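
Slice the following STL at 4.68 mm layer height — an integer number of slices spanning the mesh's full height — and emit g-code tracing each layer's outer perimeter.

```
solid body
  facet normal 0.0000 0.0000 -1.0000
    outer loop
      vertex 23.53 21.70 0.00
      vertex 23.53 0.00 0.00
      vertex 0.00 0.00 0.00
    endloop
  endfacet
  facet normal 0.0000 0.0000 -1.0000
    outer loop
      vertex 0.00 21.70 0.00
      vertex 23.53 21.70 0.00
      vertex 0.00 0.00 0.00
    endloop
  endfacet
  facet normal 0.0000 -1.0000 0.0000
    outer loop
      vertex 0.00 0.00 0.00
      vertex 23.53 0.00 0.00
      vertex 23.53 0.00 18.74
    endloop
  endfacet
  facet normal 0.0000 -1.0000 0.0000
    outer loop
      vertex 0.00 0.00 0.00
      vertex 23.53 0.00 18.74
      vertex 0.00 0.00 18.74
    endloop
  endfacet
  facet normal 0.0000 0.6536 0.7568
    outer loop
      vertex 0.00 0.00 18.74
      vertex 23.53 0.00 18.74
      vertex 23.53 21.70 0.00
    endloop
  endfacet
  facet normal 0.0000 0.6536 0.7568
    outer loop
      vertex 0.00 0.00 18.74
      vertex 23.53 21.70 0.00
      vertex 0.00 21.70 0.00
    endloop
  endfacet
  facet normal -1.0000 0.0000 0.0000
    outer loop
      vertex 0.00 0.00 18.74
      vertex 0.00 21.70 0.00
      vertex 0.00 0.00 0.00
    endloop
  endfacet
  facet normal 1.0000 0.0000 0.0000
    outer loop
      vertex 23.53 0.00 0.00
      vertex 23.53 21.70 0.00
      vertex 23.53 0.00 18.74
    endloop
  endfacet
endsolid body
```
; perimeter-only toolpath
G21 ; units = mm
G90 ; absolute positioning
G28 ; home
; layer 1
G0 Z4.68
G0 X0.00 Y0.00
G1 X23.53 Y0.00
G1 X23.53 Y16.27
G1 X0.00 Y16.27
G1 X0.00 Y0.00
; layer 2
G0 Z9.37
G0 X0.00 Y0.00
G1 X23.53 Y0.00
G1 X23.53 Y10.85
G1 X0.00 Y10.85
G1 X0.00 Y0.00
; layer 3
G0 Z14.05
G0 X0.00 Y0.00
G1 X23.53 Y0.00
G1 X23.53 Y5.42
G1 X0.00 Y5.42
G1 X0.00 Y0.00
M2 ; end

The solid is a wedge (ramp): 23.5 × 21.7 mm base, rising to 18.7 mm along the y=0 edge and sloping linearly to z=0 at y=21.7. Slicing at Δz = 4.68 mm — 4 equal slices spanning the solid's height, so layer i sits at z = i·h/4 — gives 3 non-empty perimeters. Each is a 4-segment closed polygon; G0 lifts to the layer z and rapids to the start vertex, then G1 traces the edges. The cross-section shrinks linearly with z (the slice at the apex is degenerate and omitted).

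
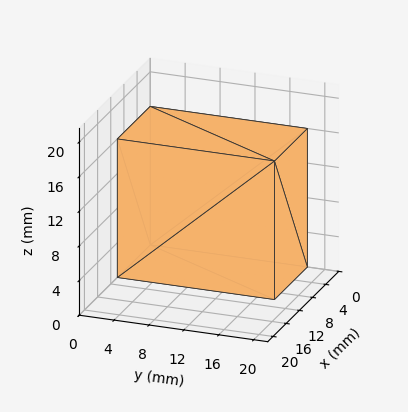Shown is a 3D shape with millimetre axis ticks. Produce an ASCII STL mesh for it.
Reading the render: the shape is a rectangular box, roughly 10 × 18 mm footprint and 16 mm tall (dimensions read to the nearest mm from the axis ticks). For the STL, each face is triangulated and given an outward normal.

solid part
  facet normal 0.0000 0.0000 -1.0000
    outer loop
      vertex 10.000 18.000 0.000
      vertex 10.000 0.000 0.000
      vertex 0.000 0.000 0.000
    endloop
  endfacet
  facet normal 0.0000 0.0000 -1.0000
    outer loop
      vertex 0.000 18.000 0.000
      vertex 10.000 18.000 0.000
      vertex 0.000 0.000 0.000
    endloop
  endfacet
  facet normal 0.0000 0.0000 1.0000
    outer loop
      vertex 0.000 0.000 16.000
      vertex 10.000 0.000 16.000
      vertex 10.000 18.000 16.000
    endloop
  endfacet
  facet normal 0.0000 0.0000 1.0000
    outer loop
      vertex 0.000 0.000 16.000
      vertex 10.000 18.000 16.000
      vertex 0.000 18.000 16.000
    endloop
  endfacet
  facet normal 0.0000 -1.0000 0.0000
    outer loop
      vertex 0.000 0.000 0.000
      vertex 10.000 0.000 0.000
      vertex 10.000 0.000 16.000
    endloop
  endfacet
  facet normal 0.0000 -1.0000 0.0000
    outer loop
      vertex 0.000 0.000 0.000
      vertex 10.000 0.000 16.000
      vertex 0.000 0.000 16.000
    endloop
  endfacet
  facet normal 0.0000 1.0000 0.0000
    outer loop
      vertex 10.000 18.000 16.000
      vertex 10.000 18.000 0.000
      vertex 0.000 18.000 0.000
    endloop
  endfacet
  facet normal 0.0000 1.0000 0.0000
    outer loop
      vertex 0.000 18.000 16.000
      vertex 10.000 18.000 16.000
      vertex 0.000 18.000 0.000
    endloop
  endfacet
  facet normal -1.0000 0.0000 0.0000
    outer loop
      vertex 0.000 18.000 16.000
      vertex 0.000 18.000 0.000
      vertex 0.000 0.000 0.000
    endloop
  endfacet
  facet normal -1.0000 0.0000 0.0000
    outer loop
      vertex 0.000 0.000 16.000
      vertex 0.000 18.000 16.000
      vertex 0.000 0.000 0.000
    endloop
  endfacet
  facet normal 1.0000 0.0000 0.0000
    outer loop
      vertex 10.000 0.000 0.000
      vertex 10.000 18.000 0.000
      vertex 10.000 18.000 16.000
    endloop
  endfacet
  facet normal 1.0000 0.0000 0.0000
    outer loop
      vertex 10.000 0.000 0.000
      vertex 10.000 18.000 16.000
      vertex 10.000 0.000 16.000
    endloop
  endfacet
endsolid part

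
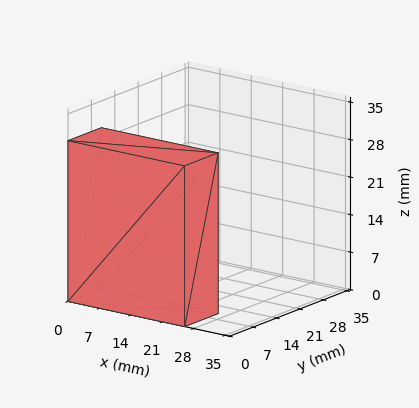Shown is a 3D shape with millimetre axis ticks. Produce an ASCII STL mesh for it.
Reading the render: the shape is a rectangular box, roughly 26 × 10 mm footprint and 30 mm tall (dimensions read to the nearest mm from the axis ticks). For the STL, each face is triangulated and given an outward normal.

solid part
  facet normal 0.0000 0.0000 -1.0000
    outer loop
      vertex 26.00 10.00 0.00
      vertex 26.00 0.00 0.00
      vertex 0.00 0.00 0.00
    endloop
  endfacet
  facet normal 0.0000 0.0000 -1.0000
    outer loop
      vertex 0.00 10.00 0.00
      vertex 26.00 10.00 0.00
      vertex 0.00 0.00 0.00
    endloop
  endfacet
  facet normal 0.0000 0.0000 1.0000
    outer loop
      vertex 0.00 0.00 30.00
      vertex 26.00 0.00 30.00
      vertex 26.00 10.00 30.00
    endloop
  endfacet
  facet normal 0.0000 0.0000 1.0000
    outer loop
      vertex 0.00 0.00 30.00
      vertex 26.00 10.00 30.00
      vertex 0.00 10.00 30.00
    endloop
  endfacet
  facet normal 0.0000 -1.0000 0.0000
    outer loop
      vertex 0.00 0.00 0.00
      vertex 26.00 0.00 0.00
      vertex 26.00 0.00 30.00
    endloop
  endfacet
  facet normal 0.0000 -1.0000 0.0000
    outer loop
      vertex 0.00 0.00 0.00
      vertex 26.00 0.00 30.00
      vertex 0.00 0.00 30.00
    endloop
  endfacet
  facet normal 0.0000 1.0000 0.0000
    outer loop
      vertex 26.00 10.00 30.00
      vertex 26.00 10.00 0.00
      vertex 0.00 10.00 0.00
    endloop
  endfacet
  facet normal 0.0000 1.0000 0.0000
    outer loop
      vertex 0.00 10.00 30.00
      vertex 26.00 10.00 30.00
      vertex 0.00 10.00 0.00
    endloop
  endfacet
  facet normal -1.0000 0.0000 0.0000
    outer loop
      vertex 0.00 10.00 30.00
      vertex 0.00 10.00 0.00
      vertex 0.00 0.00 0.00
    endloop
  endfacet
  facet normal -1.0000 0.0000 0.0000
    outer loop
      vertex 0.00 0.00 30.00
      vertex 0.00 10.00 30.00
      vertex 0.00 0.00 0.00
    endloop
  endfacet
  facet normal 1.0000 0.0000 0.0000
    outer loop
      vertex 26.00 0.00 0.00
      vertex 26.00 10.00 0.00
      vertex 26.00 10.00 30.00
    endloop
  endfacet
  facet normal 1.0000 0.0000 0.0000
    outer loop
      vertex 26.00 0.00 0.00
      vertex 26.00 10.00 30.00
      vertex 26.00 0.00 30.00
    endloop
  endfacet
endsolid part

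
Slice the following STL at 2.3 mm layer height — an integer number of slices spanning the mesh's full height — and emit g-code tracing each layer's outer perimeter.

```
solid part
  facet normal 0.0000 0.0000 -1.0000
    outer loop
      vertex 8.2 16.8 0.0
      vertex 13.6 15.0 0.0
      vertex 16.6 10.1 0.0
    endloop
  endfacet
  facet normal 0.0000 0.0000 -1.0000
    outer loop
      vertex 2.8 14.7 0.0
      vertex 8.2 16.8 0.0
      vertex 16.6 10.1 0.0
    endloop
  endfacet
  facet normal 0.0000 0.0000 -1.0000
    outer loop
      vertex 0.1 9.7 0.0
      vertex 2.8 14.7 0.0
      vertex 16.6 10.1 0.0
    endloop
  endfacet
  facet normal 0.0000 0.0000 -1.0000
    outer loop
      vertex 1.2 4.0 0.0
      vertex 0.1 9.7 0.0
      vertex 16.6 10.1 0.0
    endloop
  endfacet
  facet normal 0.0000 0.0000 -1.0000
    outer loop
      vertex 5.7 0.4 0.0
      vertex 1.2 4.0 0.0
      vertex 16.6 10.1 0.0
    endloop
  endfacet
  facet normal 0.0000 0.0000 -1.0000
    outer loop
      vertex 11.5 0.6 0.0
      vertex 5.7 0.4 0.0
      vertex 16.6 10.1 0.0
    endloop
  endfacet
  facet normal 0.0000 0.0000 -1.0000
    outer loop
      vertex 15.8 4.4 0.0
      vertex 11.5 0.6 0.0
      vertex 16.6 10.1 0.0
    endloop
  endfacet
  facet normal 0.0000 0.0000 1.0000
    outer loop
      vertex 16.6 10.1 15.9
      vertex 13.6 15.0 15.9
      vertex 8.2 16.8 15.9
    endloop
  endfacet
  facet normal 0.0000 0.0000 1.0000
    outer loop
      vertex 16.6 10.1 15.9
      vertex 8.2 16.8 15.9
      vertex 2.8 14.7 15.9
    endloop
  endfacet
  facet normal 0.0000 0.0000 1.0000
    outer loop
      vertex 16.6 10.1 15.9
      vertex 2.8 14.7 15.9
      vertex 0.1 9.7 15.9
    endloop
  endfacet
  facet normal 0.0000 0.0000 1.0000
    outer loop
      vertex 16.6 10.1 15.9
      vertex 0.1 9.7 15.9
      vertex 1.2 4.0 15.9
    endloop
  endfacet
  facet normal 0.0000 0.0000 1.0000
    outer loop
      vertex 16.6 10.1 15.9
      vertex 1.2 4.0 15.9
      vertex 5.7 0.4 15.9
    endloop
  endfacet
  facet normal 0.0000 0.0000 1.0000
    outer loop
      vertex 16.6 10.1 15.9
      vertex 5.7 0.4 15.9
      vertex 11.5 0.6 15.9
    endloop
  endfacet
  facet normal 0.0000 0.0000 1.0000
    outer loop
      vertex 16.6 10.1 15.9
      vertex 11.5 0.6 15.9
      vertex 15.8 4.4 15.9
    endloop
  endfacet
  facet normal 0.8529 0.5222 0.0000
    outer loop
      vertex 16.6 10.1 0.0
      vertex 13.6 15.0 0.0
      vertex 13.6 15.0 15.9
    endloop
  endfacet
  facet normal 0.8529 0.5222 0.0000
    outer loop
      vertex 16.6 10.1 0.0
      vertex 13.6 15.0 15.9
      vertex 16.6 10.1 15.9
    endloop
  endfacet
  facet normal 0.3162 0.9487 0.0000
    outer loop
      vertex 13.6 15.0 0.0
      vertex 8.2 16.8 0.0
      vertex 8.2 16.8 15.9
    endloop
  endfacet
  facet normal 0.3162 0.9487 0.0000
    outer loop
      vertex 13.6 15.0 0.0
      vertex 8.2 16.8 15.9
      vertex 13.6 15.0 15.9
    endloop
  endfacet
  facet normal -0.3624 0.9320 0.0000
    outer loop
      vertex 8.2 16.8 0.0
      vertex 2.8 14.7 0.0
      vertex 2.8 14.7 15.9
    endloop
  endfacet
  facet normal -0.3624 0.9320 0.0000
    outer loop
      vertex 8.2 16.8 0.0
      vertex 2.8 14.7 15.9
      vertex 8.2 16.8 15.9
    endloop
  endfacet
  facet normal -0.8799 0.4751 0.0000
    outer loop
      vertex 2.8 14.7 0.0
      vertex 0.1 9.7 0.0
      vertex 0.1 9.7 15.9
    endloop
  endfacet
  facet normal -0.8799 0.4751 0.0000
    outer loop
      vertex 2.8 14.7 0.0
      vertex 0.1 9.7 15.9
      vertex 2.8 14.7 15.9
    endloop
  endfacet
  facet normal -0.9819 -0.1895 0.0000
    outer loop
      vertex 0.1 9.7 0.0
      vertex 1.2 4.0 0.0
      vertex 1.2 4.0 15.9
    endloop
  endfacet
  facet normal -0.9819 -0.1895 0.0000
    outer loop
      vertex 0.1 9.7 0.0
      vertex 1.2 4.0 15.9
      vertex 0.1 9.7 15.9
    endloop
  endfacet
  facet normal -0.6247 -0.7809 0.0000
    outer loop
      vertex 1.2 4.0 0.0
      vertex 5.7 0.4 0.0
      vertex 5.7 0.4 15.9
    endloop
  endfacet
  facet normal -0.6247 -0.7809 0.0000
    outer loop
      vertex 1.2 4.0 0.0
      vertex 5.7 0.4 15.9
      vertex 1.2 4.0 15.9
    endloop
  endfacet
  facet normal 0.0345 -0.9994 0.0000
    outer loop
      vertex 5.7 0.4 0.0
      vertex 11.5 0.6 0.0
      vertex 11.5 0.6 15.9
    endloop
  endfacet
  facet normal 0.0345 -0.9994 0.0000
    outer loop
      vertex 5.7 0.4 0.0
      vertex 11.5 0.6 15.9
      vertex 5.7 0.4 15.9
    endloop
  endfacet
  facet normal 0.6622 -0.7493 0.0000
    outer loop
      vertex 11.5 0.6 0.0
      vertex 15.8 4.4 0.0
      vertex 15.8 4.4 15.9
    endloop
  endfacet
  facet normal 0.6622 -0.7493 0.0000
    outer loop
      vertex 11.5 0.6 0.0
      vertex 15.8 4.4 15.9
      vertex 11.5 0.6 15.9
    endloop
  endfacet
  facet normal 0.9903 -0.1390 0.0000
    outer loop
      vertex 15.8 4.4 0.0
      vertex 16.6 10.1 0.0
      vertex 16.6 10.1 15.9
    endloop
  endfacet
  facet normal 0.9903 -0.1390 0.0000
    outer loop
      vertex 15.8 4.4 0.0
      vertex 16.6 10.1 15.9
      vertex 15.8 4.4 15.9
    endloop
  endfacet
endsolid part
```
; perimeter-only toolpath
G21 ; units = mm
G90 ; absolute positioning
G28 ; home
; layer 1
G0 Z2.3
G0 X16.6 Y10.1
G1 X13.6 Y15.0
G1 X8.2 Y16.8
G1 X2.8 Y14.7
G1 X0.1 Y9.7
G1 X1.2 Y4.0
G1 X5.7 Y0.4
G1 X11.5 Y0.6
G1 X15.8 Y4.4
G1 X16.6 Y10.1
; layer 2
G0 Z4.5
G0 X16.6 Y10.1
G1 X13.6 Y15.0
G1 X8.2 Y16.8
G1 X2.8 Y14.7
G1 X0.1 Y9.7
G1 X1.2 Y4.0
G1 X5.7 Y0.4
G1 X11.5 Y0.6
G1 X15.8 Y4.4
G1 X16.6 Y10.1
; layer 3
G0 Z6.8
G0 X16.6 Y10.1
G1 X13.6 Y15.0
G1 X8.2 Y16.8
G1 X2.8 Y14.7
G1 X0.1 Y9.7
G1 X1.2 Y4.0
G1 X5.7 Y0.4
G1 X11.5 Y0.6
G1 X15.8 Y4.4
G1 X16.6 Y10.1
; layer 4
G0 Z9.1
G0 X16.6 Y10.1
G1 X13.6 Y15.0
G1 X8.2 Y16.8
G1 X2.8 Y14.7
G1 X0.1 Y9.7
G1 X1.2 Y4.0
G1 X5.7 Y0.4
G1 X11.5 Y0.6
G1 X15.8 Y4.4
G1 X16.6 Y10.1
; layer 5
G0 Z11.4
G0 X16.6 Y10.1
G1 X13.6 Y15.0
G1 X8.2 Y16.8
G1 X2.8 Y14.7
G1 X0.1 Y9.7
G1 X1.2 Y4.0
G1 X5.7 Y0.4
G1 X11.5 Y0.6
G1 X15.8 Y4.4
G1 X16.6 Y10.1
; layer 6
G0 Z13.6
G0 X16.6 Y10.1
G1 X13.6 Y15.0
G1 X8.2 Y16.8
G1 X2.8 Y14.7
G1 X0.1 Y9.7
G1 X1.2 Y4.0
G1 X5.7 Y0.4
G1 X11.5 Y0.6
G1 X15.8 Y4.4
G1 X16.6 Y10.1
; layer 7
G0 Z15.9
G0 X16.6 Y10.1
G1 X13.6 Y15.0
G1 X8.2 Y16.8
G1 X2.8 Y14.7
G1 X0.1 Y9.7
G1 X1.2 Y4.0
G1 X5.7 Y0.4
G1 X11.5 Y0.6
G1 X15.8 Y4.4
G1 X16.6 Y10.1
M2 ; end

The solid is a regular 9-sided prism (a cylinder approximated with 9 flat sides), circumscribed radius ≈ 8.4 mm, height ≈ 15.9 mm. Slicing at Δz = 2.3 mm — 7 equal slices spanning the solid's height, so layer i sits at z = i·h/7 — gives 7 non-empty perimeters. Each is a 9-segment closed polygon; G0 lifts to the layer z and rapids to the start vertex, then G1 traces the edges.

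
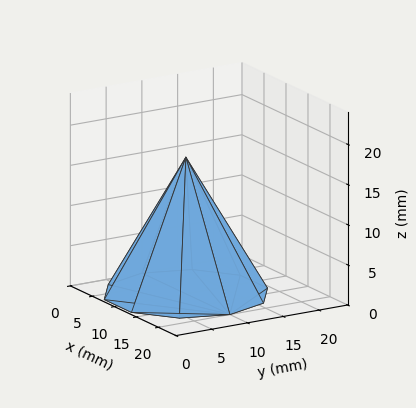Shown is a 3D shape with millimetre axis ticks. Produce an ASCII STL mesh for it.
Reading the render: the shape is a regular 10-sided pyramid, base circumscribed radius ≈ 10 mm, apex at z ≈ 17 mm (dimensions read to the nearest mm from the axis ticks). For the STL, each face is triangulated and given an outward normal.

solid part
  facet normal 0.0000 0.0000 -1.0000
    outer loop
      vertex 13.090 19.511 0.000
      vertex 18.090 15.878 0.000
      vertex 20.000 10.000 0.000
    endloop
  endfacet
  facet normal 0.0000 0.0000 -1.0000
    outer loop
      vertex 6.910 19.511 0.000
      vertex 13.090 19.511 0.000
      vertex 20.000 10.000 0.000
    endloop
  endfacet
  facet normal 0.0000 0.0000 -1.0000
    outer loop
      vertex 1.910 15.878 0.000
      vertex 6.910 19.511 0.000
      vertex 20.000 10.000 0.000
    endloop
  endfacet
  facet normal 0.0000 0.0000 -1.0000
    outer loop
      vertex 0.000 10.000 0.000
      vertex 1.910 15.878 0.000
      vertex 20.000 10.000 0.000
    endloop
  endfacet
  facet normal 0.0000 0.0000 -1.0000
    outer loop
      vertex 1.910 4.122 0.000
      vertex 0.000 10.000 0.000
      vertex 20.000 10.000 0.000
    endloop
  endfacet
  facet normal 0.0000 0.0000 -1.0000
    outer loop
      vertex 6.910 0.489 0.000
      vertex 1.910 4.122 0.000
      vertex 20.000 10.000 0.000
    endloop
  endfacet
  facet normal 0.0000 0.0000 -1.0000
    outer loop
      vertex 13.090 0.489 0.000
      vertex 6.910 0.489 0.000
      vertex 20.000 10.000 0.000
    endloop
  endfacet
  facet normal 0.0000 0.0000 -1.0000
    outer loop
      vertex 18.090 4.122 0.000
      vertex 13.090 0.489 0.000
      vertex 20.000 10.000 0.000
    endloop
  endfacet
  facet normal 0.8300 0.2697 0.4882
    outer loop
      vertex 20.000 10.000 0.000
      vertex 18.090 15.878 0.000
      vertex 10.000 10.000 17.000
    endloop
  endfacet
  facet normal 0.5130 0.7060 0.4882
    outer loop
      vertex 18.090 15.878 0.000
      vertex 13.090 19.511 0.000
      vertex 10.000 10.000 17.000
    endloop
  endfacet
  facet normal 0.0000 0.8727 0.4883
    outer loop
      vertex 13.090 19.511 0.000
      vertex 6.910 19.511 0.000
      vertex 10.000 10.000 17.000
    endloop
  endfacet
  facet normal -0.5130 0.7060 0.4882
    outer loop
      vertex 6.910 19.511 0.000
      vertex 1.910 15.878 0.000
      vertex 10.000 10.000 17.000
    endloop
  endfacet
  facet normal -0.8300 0.2697 0.4882
    outer loop
      vertex 1.910 15.878 0.000
      vertex 0.000 10.000 0.000
      vertex 10.000 10.000 17.000
    endloop
  endfacet
  facet normal -0.8300 -0.2697 0.4882
    outer loop
      vertex 0.000 10.000 0.000
      vertex 1.910 4.122 0.000
      vertex 10.000 10.000 17.000
    endloop
  endfacet
  facet normal -0.5130 -0.7060 0.4882
    outer loop
      vertex 1.910 4.122 0.000
      vertex 6.910 0.489 0.000
      vertex 10.000 10.000 17.000
    endloop
  endfacet
  facet normal 0.0000 -0.8727 0.4883
    outer loop
      vertex 6.910 0.489 0.000
      vertex 13.090 0.489 0.000
      vertex 10.000 10.000 17.000
    endloop
  endfacet
  facet normal 0.5130 -0.7060 0.4882
    outer loop
      vertex 13.090 0.489 0.000
      vertex 18.090 4.122 0.000
      vertex 10.000 10.000 17.000
    endloop
  endfacet
  facet normal 0.8300 -0.2697 0.4882
    outer loop
      vertex 18.090 4.122 0.000
      vertex 20.000 10.000 0.000
      vertex 10.000 10.000 17.000
    endloop
  endfacet
endsolid part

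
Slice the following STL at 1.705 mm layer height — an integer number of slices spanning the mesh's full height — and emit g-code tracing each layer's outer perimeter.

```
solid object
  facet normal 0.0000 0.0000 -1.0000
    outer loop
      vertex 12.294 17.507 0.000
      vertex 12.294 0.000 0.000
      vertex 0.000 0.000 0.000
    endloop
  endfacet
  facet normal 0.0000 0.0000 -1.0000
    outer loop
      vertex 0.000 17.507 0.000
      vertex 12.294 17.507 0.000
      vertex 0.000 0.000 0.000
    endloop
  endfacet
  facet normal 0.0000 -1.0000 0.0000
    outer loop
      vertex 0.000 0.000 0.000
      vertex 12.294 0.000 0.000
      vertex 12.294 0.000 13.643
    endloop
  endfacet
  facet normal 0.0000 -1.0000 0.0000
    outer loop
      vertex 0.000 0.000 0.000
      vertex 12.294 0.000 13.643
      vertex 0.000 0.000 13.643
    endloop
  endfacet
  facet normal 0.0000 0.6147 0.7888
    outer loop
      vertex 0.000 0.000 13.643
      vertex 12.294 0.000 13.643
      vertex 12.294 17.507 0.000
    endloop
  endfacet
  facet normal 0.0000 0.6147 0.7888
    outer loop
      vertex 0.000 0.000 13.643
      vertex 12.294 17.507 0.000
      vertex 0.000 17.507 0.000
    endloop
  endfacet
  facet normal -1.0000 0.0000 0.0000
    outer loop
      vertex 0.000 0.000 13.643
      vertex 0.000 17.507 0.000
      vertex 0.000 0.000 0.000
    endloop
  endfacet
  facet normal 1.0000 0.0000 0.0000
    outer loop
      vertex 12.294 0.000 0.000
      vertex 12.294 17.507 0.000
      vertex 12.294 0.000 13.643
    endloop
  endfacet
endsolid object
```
; perimeter-only toolpath
G21 ; units = mm
G90 ; absolute positioning
G28 ; home
; layer 1
G0 Z1.705
G0 X0.000 Y0.000
G1 X12.294 Y0.000
G1 X12.294 Y15.319
G1 X0.000 Y15.319
G1 X0.000 Y0.000
; layer 2
G0 Z3.411
G0 X0.000 Y0.000
G1 X12.294 Y0.000
G1 X12.294 Y13.130
G1 X0.000 Y13.130
G1 X0.000 Y0.000
; layer 3
G0 Z5.116
G0 X0.000 Y0.000
G1 X12.294 Y0.000
G1 X12.294 Y10.942
G1 X0.000 Y10.942
G1 X0.000 Y0.000
; layer 4
G0 Z6.822
G0 X0.000 Y0.000
G1 X12.294 Y0.000
G1 X12.294 Y8.754
G1 X0.000 Y8.754
G1 X0.000 Y0.000
; layer 5
G0 Z8.527
G0 X0.000 Y0.000
G1 X12.294 Y0.000
G1 X12.294 Y6.565
G1 X0.000 Y6.565
G1 X0.000 Y0.000
; layer 6
G0 Z10.232
G0 X0.000 Y0.000
G1 X12.294 Y0.000
G1 X12.294 Y4.377
G1 X0.000 Y4.377
G1 X0.000 Y0.000
; layer 7
G0 Z11.938
G0 X0.000 Y0.000
G1 X12.294 Y0.000
G1 X12.294 Y2.188
G1 X0.000 Y2.188
G1 X0.000 Y0.000
M2 ; end

The solid is a wedge (ramp): 12.3 × 17.5 mm base, rising to 13.6 mm along the y=0 edge and sloping linearly to z=0 at y=17.5. Slicing at Δz = 1.705 mm — 8 equal slices spanning the solid's height, so layer i sits at z = i·h/8 — gives 7 non-empty perimeters. Each is a 4-segment closed polygon; G0 lifts to the layer z and rapids to the start vertex, then G1 traces the edges. The cross-section shrinks linearly with z (the slice at the apex is degenerate and omitted).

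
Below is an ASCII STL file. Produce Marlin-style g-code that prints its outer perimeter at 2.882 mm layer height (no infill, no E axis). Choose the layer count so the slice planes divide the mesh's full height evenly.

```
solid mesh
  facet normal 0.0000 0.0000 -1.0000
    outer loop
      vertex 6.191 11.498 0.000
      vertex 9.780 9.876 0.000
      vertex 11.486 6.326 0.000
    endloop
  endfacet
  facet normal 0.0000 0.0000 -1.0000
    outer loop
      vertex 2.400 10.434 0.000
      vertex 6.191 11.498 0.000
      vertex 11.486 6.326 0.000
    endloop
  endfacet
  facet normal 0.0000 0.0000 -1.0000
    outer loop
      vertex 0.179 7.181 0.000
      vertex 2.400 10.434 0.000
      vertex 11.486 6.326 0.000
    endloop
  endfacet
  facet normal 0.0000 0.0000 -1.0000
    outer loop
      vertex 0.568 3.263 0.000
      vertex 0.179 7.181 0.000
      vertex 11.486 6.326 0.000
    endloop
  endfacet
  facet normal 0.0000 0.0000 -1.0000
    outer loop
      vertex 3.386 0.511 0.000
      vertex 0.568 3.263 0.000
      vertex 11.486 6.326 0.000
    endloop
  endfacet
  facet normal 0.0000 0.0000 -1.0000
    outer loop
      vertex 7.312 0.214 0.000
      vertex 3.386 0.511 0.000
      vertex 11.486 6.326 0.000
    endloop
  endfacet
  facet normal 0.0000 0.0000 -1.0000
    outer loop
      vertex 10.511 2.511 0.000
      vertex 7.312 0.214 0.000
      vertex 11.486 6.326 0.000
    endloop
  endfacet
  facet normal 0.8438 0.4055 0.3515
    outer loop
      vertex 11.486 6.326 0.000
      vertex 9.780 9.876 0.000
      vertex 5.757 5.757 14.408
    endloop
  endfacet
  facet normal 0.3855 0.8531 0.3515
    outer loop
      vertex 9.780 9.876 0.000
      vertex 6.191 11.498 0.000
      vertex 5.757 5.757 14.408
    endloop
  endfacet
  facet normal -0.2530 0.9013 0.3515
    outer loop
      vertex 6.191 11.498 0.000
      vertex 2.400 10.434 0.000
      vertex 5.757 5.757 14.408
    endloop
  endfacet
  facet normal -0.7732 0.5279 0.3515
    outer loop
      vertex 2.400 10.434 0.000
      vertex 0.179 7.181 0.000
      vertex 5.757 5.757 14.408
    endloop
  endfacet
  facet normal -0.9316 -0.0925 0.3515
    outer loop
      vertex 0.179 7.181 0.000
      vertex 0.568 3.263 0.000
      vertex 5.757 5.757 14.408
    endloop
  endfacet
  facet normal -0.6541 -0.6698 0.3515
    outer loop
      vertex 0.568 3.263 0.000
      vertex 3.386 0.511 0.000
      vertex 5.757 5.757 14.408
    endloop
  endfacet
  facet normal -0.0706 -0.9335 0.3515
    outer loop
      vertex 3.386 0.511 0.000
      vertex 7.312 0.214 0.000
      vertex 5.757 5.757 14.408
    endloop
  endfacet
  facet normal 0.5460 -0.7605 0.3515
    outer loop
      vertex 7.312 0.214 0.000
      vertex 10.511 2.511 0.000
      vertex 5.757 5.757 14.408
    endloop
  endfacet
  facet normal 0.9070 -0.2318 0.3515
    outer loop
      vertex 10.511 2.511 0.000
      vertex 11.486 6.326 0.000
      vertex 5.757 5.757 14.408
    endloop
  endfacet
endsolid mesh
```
; perimeter-only toolpath
G21 ; units = mm
G90 ; absolute positioning
G28 ; home
; layer 1
G0 Z2.882
G0 X10.340 Y6.212
G1 X8.975 Y9.052
G1 X6.104 Y10.350
G1 X3.071 Y9.499
G1 X1.295 Y6.896
G1 X1.606 Y3.762
G1 X3.860 Y1.560
G1 X7.001 Y1.323
G1 X9.560 Y3.160
G1 X10.340 Y6.212
; layer 2
G0 Z5.763
G0 X9.194 Y6.098
G1 X8.171 Y8.228
G1 X6.017 Y9.202
G1 X3.743 Y8.563
G1 X2.410 Y6.611
G1 X2.644 Y4.261
G1 X4.334 Y2.609
G1 X6.690 Y2.431
G1 X8.609 Y3.809
G1 X9.194 Y6.098
; layer 3
G0 Z8.645
G0 X8.049 Y5.985
G1 X7.366 Y7.405
G1 X5.931 Y8.053
G1 X4.414 Y7.628
G1 X3.526 Y6.327
G1 X3.681 Y4.759
G1 X4.809 Y3.659
G1 X6.379 Y3.540
G1 X7.659 Y4.459
G1 X8.049 Y5.985
; layer 4
G0 Z11.526
G0 X6.903 Y5.871
G1 X6.562 Y6.581
G1 X5.844 Y6.905
G1 X5.086 Y6.692
G1 X4.641 Y6.042
G1 X4.719 Y5.258
G1 X5.283 Y4.708
G1 X6.068 Y4.648
G1 X6.708 Y5.108
G1 X6.903 Y5.871
M2 ; end

The solid is a regular 9-sided pyramid, base circumscribed radius ≈ 5.76 mm, apex at z ≈ 14.4 mm. Slicing at Δz = 2.882 mm — 5 equal slices spanning the solid's height, so layer i sits at z = i·h/5 — gives 4 non-empty perimeters. Each is a 9-segment closed polygon; G0 lifts to the layer z and rapids to the start vertex, then G1 traces the edges. The cross-section shrinks linearly with z (the slice at the apex is degenerate and omitted).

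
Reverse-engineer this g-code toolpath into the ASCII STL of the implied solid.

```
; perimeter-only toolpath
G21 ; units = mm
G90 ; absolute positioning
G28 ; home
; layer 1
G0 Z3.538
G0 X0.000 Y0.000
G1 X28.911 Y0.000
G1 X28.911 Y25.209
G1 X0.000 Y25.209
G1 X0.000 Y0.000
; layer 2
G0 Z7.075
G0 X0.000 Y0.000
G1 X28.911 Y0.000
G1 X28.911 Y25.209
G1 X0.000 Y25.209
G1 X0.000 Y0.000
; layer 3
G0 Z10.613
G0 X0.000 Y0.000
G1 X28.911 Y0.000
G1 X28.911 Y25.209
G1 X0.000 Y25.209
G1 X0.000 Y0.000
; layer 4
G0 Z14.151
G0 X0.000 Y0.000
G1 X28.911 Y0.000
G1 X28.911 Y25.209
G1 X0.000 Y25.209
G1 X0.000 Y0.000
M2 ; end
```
solid part
  facet normal 0.0000 0.0000 -1.0000
    outer loop
      vertex 28.911 25.209 0.000
      vertex 28.911 0.000 0.000
      vertex 0.000 0.000 0.000
    endloop
  endfacet
  facet normal 0.0000 0.0000 -1.0000
    outer loop
      vertex 0.000 25.209 0.000
      vertex 28.911 25.209 0.000
      vertex 0.000 0.000 0.000
    endloop
  endfacet
  facet normal 0.0000 0.0000 1.0000
    outer loop
      vertex 0.000 0.000 14.151
      vertex 28.911 0.000 14.151
      vertex 28.911 25.209 14.151
    endloop
  endfacet
  facet normal 0.0000 0.0000 1.0000
    outer loop
      vertex 0.000 0.000 14.151
      vertex 28.911 25.209 14.151
      vertex 0.000 25.209 14.151
    endloop
  endfacet
  facet normal 0.0000 -1.0000 0.0000
    outer loop
      vertex 0.000 0.000 0.000
      vertex 28.911 0.000 0.000
      vertex 28.911 0.000 14.151
    endloop
  endfacet
  facet normal 0.0000 -1.0000 0.0000
    outer loop
      vertex 0.000 0.000 0.000
      vertex 28.911 0.000 14.151
      vertex 0.000 0.000 14.151
    endloop
  endfacet
  facet normal 0.0000 1.0000 0.0000
    outer loop
      vertex 28.911 25.209 14.151
      vertex 28.911 25.209 0.000
      vertex 0.000 25.209 0.000
    endloop
  endfacet
  facet normal 0.0000 1.0000 0.0000
    outer loop
      vertex 0.000 25.209 14.151
      vertex 28.911 25.209 14.151
      vertex 0.000 25.209 0.000
    endloop
  endfacet
  facet normal -1.0000 0.0000 0.0000
    outer loop
      vertex 0.000 25.209 14.151
      vertex 0.000 25.209 0.000
      vertex 0.000 0.000 0.000
    endloop
  endfacet
  facet normal -1.0000 0.0000 0.0000
    outer loop
      vertex 0.000 0.000 14.151
      vertex 0.000 25.209 14.151
      vertex 0.000 0.000 0.000
    endloop
  endfacet
  facet normal 1.0000 0.0000 0.0000
    outer loop
      vertex 28.911 0.000 0.000
      vertex 28.911 25.209 0.000
      vertex 28.911 25.209 14.151
    endloop
  endfacet
  facet normal 1.0000 0.0000 0.0000
    outer loop
      vertex 28.911 0.000 0.000
      vertex 28.911 25.209 14.151
      vertex 28.911 0.000 14.151
    endloop
  endfacet
endsolid part

The G0 Z moves step by Δz≈3.538 mm. Every layer's G1 loop is the same polygon, so the solid is a straight extrusion of it from z=0 to z≈14.2. Closing with flat bottom and top caps and triangulating gives 12 facets — a rectangular box, roughly 28.9 × 25.2 mm footprint and 14.2 mm tall.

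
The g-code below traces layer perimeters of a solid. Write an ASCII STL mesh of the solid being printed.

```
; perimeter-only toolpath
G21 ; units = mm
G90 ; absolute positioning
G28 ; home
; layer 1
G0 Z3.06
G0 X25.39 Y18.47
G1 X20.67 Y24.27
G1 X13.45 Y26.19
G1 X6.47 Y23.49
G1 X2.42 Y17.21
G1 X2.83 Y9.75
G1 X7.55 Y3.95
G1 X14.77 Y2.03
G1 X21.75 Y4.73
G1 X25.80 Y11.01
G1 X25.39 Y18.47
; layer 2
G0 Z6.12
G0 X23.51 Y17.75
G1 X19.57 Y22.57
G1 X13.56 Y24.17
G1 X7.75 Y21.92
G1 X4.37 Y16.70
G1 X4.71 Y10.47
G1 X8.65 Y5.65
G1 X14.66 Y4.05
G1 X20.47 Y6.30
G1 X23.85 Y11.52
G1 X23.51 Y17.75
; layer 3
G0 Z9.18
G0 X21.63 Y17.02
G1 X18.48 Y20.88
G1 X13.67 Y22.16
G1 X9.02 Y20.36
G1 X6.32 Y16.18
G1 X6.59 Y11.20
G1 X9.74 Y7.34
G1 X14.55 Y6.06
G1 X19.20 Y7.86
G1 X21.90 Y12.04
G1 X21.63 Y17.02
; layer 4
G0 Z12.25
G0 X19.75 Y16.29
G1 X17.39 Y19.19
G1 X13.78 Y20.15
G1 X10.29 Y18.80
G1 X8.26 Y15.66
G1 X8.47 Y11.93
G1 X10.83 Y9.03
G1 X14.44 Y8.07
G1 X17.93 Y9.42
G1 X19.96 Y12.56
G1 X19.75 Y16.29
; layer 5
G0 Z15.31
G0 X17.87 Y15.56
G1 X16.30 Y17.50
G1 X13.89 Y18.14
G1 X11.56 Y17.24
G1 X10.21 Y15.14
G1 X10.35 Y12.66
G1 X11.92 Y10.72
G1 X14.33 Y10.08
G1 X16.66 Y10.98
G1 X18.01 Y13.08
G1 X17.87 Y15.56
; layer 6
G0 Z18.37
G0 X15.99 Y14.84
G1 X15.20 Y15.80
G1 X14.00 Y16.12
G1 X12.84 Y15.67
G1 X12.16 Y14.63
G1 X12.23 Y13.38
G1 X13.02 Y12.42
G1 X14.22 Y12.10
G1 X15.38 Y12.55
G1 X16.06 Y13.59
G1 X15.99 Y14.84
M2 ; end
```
solid part
  facet normal 0.0000 0.0000 -1.0000
    outer loop
      vertex 13.34 28.20 0.00
      vertex 21.76 25.96 0.00
      vertex 27.27 19.20 0.00
    endloop
  endfacet
  facet normal 0.0000 0.0000 -1.0000
    outer loop
      vertex 5.20 25.05 0.00
      vertex 13.34 28.20 0.00
      vertex 27.27 19.20 0.00
    endloop
  endfacet
  facet normal 0.0000 0.0000 -1.0000
    outer loop
      vertex 0.47 17.73 0.00
      vertex 5.20 25.05 0.00
      vertex 27.27 19.20 0.00
    endloop
  endfacet
  facet normal 0.0000 0.0000 -1.0000
    outer loop
      vertex 0.95 9.02 0.00
      vertex 0.47 17.73 0.00
      vertex 27.27 19.20 0.00
    endloop
  endfacet
  facet normal 0.0000 0.0000 -1.0000
    outer loop
      vertex 6.46 2.26 0.00
      vertex 0.95 9.02 0.00
      vertex 27.27 19.20 0.00
    endloop
  endfacet
  facet normal 0.0000 0.0000 -1.0000
    outer loop
      vertex 14.88 0.02 0.00
      vertex 6.46 2.26 0.00
      vertex 27.27 19.20 0.00
    endloop
  endfacet
  facet normal 0.0000 0.0000 -1.0000
    outer loop
      vertex 23.02 3.17 0.00
      vertex 14.88 0.02 0.00
      vertex 27.27 19.20 0.00
    endloop
  endfacet
  facet normal 0.0000 0.0000 -1.0000
    outer loop
      vertex 27.75 10.49 0.00
      vertex 23.02 3.17 0.00
      vertex 27.27 19.20 0.00
    endloop
  endfacet
  facet normal 0.6570 0.5355 0.5306
    outer loop
      vertex 27.27 19.20 0.00
      vertex 21.76 25.96 0.00
      vertex 14.11 14.11 21.43
    endloop
  endfacet
  facet normal 0.2179 0.8191 0.5307
    outer loop
      vertex 21.76 25.96 0.00
      vertex 13.34 28.20 0.00
      vertex 14.11 14.11 21.43
    endloop
  endfacet
  facet normal -0.3059 0.7904 0.5307
    outer loop
      vertex 13.34 28.20 0.00
      vertex 5.20 25.05 0.00
      vertex 14.11 14.11 21.43
    endloop
  endfacet
  facet normal -0.7118 0.4600 0.5308
    outer loop
      vertex 5.20 25.05 0.00
      vertex 0.47 17.73 0.00
      vertex 14.11 14.11 21.43
    endloop
  endfacet
  facet normal -0.8462 -0.0466 0.5307
    outer loop
      vertex 0.47 17.73 0.00
      vertex 0.95 9.02 0.00
      vertex 14.11 14.11 21.43
    endloop
  endfacet
  facet normal -0.6570 -0.5355 0.5306
    outer loop
      vertex 0.95 9.02 0.00
      vertex 6.46 2.26 0.00
      vertex 14.11 14.11 21.43
    endloop
  endfacet
  facet normal -0.2179 -0.8191 0.5307
    outer loop
      vertex 6.46 2.26 0.00
      vertex 14.88 0.02 0.00
      vertex 14.11 14.11 21.43
    endloop
  endfacet
  facet normal 0.3059 -0.7904 0.5307
    outer loop
      vertex 14.88 0.02 0.00
      vertex 23.02 3.17 0.00
      vertex 14.11 14.11 21.43
    endloop
  endfacet
  facet normal 0.7118 -0.4600 0.5308
    outer loop
      vertex 23.02 3.17 0.00
      vertex 27.75 10.49 0.00
      vertex 14.11 14.11 21.43
    endloop
  endfacet
  facet normal 0.8462 0.0466 0.5307
    outer loop
      vertex 27.75 10.49 0.00
      vertex 27.27 19.20 0.00
      vertex 14.11 14.11 21.43
    endloop
  endfacet
endsolid part

The G0 Z moves step by Δz≈3.06 mm. The G1 loops shrink linearly with z, so the solid tapers from its base footprint up to z≈21.4. Closing with a flat bottom cap and the tapered top and triangulating gives 18 facets — a regular 10-sided pyramid, base circumscribed radius ≈ 14.1 mm, apex at z ≈ 21.4 mm.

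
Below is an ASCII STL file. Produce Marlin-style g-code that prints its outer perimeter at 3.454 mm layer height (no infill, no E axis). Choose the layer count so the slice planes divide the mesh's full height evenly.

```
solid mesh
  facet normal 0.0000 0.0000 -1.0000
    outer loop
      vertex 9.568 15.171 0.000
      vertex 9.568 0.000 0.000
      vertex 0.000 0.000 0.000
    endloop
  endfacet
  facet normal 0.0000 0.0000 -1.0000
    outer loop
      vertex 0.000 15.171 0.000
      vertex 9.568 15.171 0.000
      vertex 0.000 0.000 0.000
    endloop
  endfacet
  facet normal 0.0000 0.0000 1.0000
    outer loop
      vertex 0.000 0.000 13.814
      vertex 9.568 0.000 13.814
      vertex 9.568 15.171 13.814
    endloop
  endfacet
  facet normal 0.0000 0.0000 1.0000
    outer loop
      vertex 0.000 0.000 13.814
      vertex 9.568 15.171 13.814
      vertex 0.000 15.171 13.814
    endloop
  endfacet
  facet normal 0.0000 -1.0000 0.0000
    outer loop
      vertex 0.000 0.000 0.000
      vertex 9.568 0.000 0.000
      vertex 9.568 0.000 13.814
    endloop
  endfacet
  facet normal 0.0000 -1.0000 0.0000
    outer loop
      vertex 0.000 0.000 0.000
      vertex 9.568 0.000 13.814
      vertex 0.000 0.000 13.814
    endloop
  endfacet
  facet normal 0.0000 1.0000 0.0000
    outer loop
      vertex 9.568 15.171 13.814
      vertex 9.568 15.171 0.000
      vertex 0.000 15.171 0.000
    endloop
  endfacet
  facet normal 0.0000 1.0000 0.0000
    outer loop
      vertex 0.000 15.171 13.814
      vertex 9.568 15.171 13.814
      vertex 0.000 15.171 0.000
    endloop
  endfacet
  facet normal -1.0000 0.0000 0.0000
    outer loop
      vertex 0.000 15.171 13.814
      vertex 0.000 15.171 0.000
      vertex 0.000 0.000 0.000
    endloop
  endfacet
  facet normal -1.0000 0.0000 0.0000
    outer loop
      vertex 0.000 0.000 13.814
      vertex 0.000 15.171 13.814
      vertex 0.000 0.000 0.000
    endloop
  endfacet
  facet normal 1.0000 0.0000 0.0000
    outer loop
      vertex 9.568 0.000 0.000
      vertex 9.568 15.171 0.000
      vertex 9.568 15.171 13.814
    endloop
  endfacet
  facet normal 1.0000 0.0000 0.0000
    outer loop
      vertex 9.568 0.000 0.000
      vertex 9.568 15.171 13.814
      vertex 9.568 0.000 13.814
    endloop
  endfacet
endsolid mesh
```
; perimeter-only toolpath
G21 ; units = mm
G90 ; absolute positioning
G28 ; home
; layer 1
G0 Z3.454
G0 X0.000 Y0.000
G1 X9.568 Y0.000
G1 X9.568 Y15.171
G1 X0.000 Y15.171
G1 X0.000 Y0.000
; layer 2
G0 Z6.907
G0 X0.000 Y0.000
G1 X9.568 Y0.000
G1 X9.568 Y15.171
G1 X0.000 Y15.171
G1 X0.000 Y0.000
; layer 3
G0 Z10.361
G0 X0.000 Y0.000
G1 X9.568 Y0.000
G1 X9.568 Y15.171
G1 X0.000 Y15.171
G1 X0.000 Y0.000
; layer 4
G0 Z13.814
G0 X0.000 Y0.000
G1 X9.568 Y0.000
G1 X9.568 Y15.171
G1 X0.000 Y15.171
G1 X0.000 Y0.000
M2 ; end

The solid is a rectangular box, roughly 9.57 × 15.2 mm footprint and 13.8 mm tall. Slicing at Δz = 3.454 mm — 4 equal slices spanning the solid's height, so layer i sits at z = i·h/4 — gives 4 non-empty perimeters. Each is a 4-segment closed polygon; G0 lifts to the layer z and rapids to the start vertex, then G1 traces the edges.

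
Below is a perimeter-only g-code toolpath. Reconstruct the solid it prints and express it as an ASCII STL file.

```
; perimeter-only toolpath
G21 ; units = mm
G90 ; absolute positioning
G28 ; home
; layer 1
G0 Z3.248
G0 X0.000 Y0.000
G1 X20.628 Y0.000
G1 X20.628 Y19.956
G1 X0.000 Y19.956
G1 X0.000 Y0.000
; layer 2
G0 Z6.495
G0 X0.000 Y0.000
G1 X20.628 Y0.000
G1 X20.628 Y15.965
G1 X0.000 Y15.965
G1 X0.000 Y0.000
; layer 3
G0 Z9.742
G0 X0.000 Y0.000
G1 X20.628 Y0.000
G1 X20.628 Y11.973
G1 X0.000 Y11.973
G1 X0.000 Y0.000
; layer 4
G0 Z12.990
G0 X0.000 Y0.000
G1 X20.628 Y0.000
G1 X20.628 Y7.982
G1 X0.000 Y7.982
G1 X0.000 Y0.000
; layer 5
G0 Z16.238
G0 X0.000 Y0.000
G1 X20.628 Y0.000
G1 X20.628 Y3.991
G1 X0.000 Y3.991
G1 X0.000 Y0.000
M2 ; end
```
solid part
  facet normal 0.0000 0.0000 -1.0000
    outer loop
      vertex 20.628 23.947 0.000
      vertex 20.628 0.000 0.000
      vertex 0.000 0.000 0.000
    endloop
  endfacet
  facet normal 0.0000 0.0000 -1.0000
    outer loop
      vertex 0.000 23.947 0.000
      vertex 20.628 23.947 0.000
      vertex 0.000 0.000 0.000
    endloop
  endfacet
  facet normal 0.0000 -1.0000 0.0000
    outer loop
      vertex 0.000 0.000 0.000
      vertex 20.628 0.000 0.000
      vertex 20.628 0.000 19.485
    endloop
  endfacet
  facet normal 0.0000 -1.0000 0.0000
    outer loop
      vertex 0.000 0.000 0.000
      vertex 20.628 0.000 19.485
      vertex 0.000 0.000 19.485
    endloop
  endfacet
  facet normal 0.0000 0.6311 0.7757
    outer loop
      vertex 0.000 0.000 19.485
      vertex 20.628 0.000 19.485
      vertex 20.628 23.947 0.000
    endloop
  endfacet
  facet normal 0.0000 0.6311 0.7757
    outer loop
      vertex 0.000 0.000 19.485
      vertex 20.628 23.947 0.000
      vertex 0.000 23.947 0.000
    endloop
  endfacet
  facet normal -1.0000 0.0000 0.0000
    outer loop
      vertex 0.000 0.000 19.485
      vertex 0.000 23.947 0.000
      vertex 0.000 0.000 0.000
    endloop
  endfacet
  facet normal 1.0000 0.0000 0.0000
    outer loop
      vertex 20.628 0.000 0.000
      vertex 20.628 23.947 0.000
      vertex 20.628 0.000 19.485
    endloop
  endfacet
endsolid part

The G0 Z moves step by Δz≈3.248 mm. The G1 loops shrink linearly with z, so the solid tapers from its base footprint up to z≈19.5. Closing with a flat bottom cap and the tapered top and triangulating gives 8 facets — a wedge (ramp): 20.6 × 23.9 mm base, rising to 19.5 mm along the y=0 edge and sloping linearly to z=0 at y=23.9.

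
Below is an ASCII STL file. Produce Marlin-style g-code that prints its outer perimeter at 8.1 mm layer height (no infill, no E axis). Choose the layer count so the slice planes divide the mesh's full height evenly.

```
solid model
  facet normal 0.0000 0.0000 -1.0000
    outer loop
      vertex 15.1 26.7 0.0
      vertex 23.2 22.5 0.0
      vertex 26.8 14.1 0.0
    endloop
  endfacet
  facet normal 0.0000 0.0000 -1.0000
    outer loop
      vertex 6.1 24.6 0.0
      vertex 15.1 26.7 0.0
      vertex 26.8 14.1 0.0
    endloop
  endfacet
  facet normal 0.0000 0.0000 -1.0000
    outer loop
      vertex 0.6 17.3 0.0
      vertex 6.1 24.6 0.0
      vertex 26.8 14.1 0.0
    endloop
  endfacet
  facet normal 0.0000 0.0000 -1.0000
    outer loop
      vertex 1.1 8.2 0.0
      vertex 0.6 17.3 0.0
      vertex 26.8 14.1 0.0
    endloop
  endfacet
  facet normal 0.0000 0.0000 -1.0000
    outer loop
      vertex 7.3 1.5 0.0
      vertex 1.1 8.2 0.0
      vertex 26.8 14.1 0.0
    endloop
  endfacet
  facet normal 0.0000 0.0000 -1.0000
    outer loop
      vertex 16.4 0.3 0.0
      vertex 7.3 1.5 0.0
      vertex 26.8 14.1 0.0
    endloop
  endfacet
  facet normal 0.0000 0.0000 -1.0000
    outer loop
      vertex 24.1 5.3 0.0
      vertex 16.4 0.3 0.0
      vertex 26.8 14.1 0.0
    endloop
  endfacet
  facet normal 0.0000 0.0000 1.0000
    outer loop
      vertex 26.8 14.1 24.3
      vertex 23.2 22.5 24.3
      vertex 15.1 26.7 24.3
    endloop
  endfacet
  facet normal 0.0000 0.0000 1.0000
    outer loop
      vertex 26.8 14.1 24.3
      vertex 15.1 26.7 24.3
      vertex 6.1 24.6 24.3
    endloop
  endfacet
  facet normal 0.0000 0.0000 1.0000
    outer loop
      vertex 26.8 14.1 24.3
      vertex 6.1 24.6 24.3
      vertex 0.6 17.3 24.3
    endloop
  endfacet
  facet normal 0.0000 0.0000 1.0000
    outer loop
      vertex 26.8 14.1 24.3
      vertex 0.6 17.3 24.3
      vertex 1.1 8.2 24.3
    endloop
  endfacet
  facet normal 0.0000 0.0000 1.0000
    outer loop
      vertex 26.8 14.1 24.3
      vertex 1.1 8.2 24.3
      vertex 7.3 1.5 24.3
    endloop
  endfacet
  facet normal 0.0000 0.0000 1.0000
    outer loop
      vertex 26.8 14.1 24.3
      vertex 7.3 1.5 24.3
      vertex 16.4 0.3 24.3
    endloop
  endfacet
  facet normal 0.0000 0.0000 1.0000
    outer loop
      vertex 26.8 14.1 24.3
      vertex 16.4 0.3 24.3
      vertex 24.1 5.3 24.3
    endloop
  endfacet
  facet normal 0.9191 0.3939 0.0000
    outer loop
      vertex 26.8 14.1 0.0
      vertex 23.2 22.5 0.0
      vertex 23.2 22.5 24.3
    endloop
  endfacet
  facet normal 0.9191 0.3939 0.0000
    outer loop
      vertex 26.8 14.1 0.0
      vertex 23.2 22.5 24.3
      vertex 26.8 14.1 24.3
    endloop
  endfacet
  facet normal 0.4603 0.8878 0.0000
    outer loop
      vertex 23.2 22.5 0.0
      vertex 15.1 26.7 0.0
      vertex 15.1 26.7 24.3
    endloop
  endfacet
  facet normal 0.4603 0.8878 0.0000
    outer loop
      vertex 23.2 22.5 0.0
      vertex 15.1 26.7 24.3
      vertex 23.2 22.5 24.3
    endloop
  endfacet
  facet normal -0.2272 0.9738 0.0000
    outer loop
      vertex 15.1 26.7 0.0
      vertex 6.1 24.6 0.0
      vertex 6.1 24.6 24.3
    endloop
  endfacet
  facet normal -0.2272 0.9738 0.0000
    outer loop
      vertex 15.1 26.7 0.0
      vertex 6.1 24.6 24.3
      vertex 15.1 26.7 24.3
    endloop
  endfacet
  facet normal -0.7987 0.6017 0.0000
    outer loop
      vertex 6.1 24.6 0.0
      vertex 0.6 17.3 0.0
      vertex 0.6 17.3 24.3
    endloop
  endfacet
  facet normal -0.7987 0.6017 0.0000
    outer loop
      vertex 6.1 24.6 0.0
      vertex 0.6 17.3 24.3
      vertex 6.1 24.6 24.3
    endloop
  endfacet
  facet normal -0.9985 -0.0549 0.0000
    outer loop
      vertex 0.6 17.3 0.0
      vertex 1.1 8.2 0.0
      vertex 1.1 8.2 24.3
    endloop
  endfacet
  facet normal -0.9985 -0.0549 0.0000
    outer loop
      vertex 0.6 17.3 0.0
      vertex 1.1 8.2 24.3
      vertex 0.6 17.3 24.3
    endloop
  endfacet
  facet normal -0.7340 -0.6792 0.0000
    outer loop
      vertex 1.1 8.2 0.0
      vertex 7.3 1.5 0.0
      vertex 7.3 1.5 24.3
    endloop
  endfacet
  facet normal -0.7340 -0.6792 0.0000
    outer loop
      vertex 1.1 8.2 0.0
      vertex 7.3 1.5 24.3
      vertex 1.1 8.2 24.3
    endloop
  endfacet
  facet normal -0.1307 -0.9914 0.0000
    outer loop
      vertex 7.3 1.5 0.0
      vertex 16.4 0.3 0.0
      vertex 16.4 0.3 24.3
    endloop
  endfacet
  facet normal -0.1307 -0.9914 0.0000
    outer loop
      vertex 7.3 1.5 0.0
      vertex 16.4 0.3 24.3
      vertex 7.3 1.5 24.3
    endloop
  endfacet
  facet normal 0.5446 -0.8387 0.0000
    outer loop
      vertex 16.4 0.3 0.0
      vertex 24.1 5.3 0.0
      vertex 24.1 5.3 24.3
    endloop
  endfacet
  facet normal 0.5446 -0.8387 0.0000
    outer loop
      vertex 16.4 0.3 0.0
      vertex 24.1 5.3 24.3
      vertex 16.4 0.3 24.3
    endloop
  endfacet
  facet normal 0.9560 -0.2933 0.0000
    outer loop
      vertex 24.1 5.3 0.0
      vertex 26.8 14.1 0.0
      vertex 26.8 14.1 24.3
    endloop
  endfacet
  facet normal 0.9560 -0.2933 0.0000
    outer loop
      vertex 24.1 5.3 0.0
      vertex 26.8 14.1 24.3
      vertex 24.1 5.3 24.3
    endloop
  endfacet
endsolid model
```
; perimeter-only toolpath
G21 ; units = mm
G90 ; absolute positioning
G28 ; home
; layer 1
G0 Z8.1
G0 X26.8 Y14.1
G1 X23.2 Y22.5
G1 X15.1 Y26.7
G1 X6.1 Y24.6
G1 X0.6 Y17.3
G1 X1.1 Y8.2
G1 X7.3 Y1.5
G1 X16.4 Y0.3
G1 X24.1 Y5.3
G1 X26.8 Y14.1
; layer 2
G0 Z16.2
G0 X26.8 Y14.1
G1 X23.2 Y22.5
G1 X15.1 Y26.7
G1 X6.1 Y24.6
G1 X0.6 Y17.3
G1 X1.1 Y8.2
G1 X7.3 Y1.5
G1 X16.4 Y0.3
G1 X24.1 Y5.3
G1 X26.8 Y14.1
; layer 3
G0 Z24.3
G0 X26.8 Y14.1
G1 X23.2 Y22.5
G1 X15.1 Y26.7
G1 X6.1 Y24.6
G1 X0.6 Y17.3
G1 X1.1 Y8.2
G1 X7.3 Y1.5
G1 X16.4 Y0.3
G1 X24.1 Y5.3
G1 X26.8 Y14.1
M2 ; end

The solid is a regular 9-sided prism (a cylinder approximated with 9 flat sides), circumscribed radius ≈ 13.4 mm, height ≈ 24.3 mm. Slicing at Δz = 8.1 mm — 3 equal slices spanning the solid's height, so layer i sits at z = i·h/3 — gives 3 non-empty perimeters. Each is a 9-segment closed polygon; G0 lifts to the layer z and rapids to the start vertex, then G1 traces the edges.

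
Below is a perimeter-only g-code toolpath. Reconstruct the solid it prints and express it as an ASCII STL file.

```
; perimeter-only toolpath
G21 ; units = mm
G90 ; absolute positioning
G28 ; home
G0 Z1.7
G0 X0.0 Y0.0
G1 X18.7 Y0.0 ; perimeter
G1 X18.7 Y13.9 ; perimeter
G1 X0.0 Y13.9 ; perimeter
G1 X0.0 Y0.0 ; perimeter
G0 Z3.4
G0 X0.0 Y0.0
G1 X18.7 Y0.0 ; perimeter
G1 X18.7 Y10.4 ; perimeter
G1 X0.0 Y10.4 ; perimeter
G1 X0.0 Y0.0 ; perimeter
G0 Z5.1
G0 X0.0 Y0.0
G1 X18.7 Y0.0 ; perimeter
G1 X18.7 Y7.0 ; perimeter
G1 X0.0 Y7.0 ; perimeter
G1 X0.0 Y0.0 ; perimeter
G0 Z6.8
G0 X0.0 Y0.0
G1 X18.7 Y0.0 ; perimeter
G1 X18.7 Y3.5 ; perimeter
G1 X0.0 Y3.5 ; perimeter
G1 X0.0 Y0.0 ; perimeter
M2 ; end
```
solid part
  facet normal 0.0000 0.0000 -1.0000
    outer loop
      vertex 18.7 17.4 0.0
      vertex 18.7 0.0 0.0
      vertex 0.0 0.0 0.0
    endloop
  endfacet
  facet normal 0.0000 0.0000 -1.0000
    outer loop
      vertex 0.0 17.4 0.0
      vertex 18.7 17.4 0.0
      vertex 0.0 0.0 0.0
    endloop
  endfacet
  facet normal 0.0000 -1.0000 0.0000
    outer loop
      vertex 0.0 0.0 0.0
      vertex 18.7 0.0 0.0
      vertex 18.7 0.0 8.5
    endloop
  endfacet
  facet normal 0.0000 -1.0000 0.0000
    outer loop
      vertex 0.0 0.0 0.0
      vertex 18.7 0.0 8.5
      vertex 0.0 0.0 8.5
    endloop
  endfacet
  facet normal 0.0000 0.4389 0.8985
    outer loop
      vertex 0.0 0.0 8.5
      vertex 18.7 0.0 8.5
      vertex 18.7 17.4 0.0
    endloop
  endfacet
  facet normal 0.0000 0.4389 0.8985
    outer loop
      vertex 0.0 0.0 8.5
      vertex 18.7 17.4 0.0
      vertex 0.0 17.4 0.0
    endloop
  endfacet
  facet normal -1.0000 0.0000 0.0000
    outer loop
      vertex 0.0 0.0 8.5
      vertex 0.0 17.4 0.0
      vertex 0.0 0.0 0.0
    endloop
  endfacet
  facet normal 1.0000 0.0000 0.0000
    outer loop
      vertex 18.7 0.0 0.0
      vertex 18.7 17.4 0.0
      vertex 18.7 0.0 8.5
    endloop
  endfacet
endsolid part

The G0 Z moves step by Δz≈1.7 mm. The G1 loops shrink linearly with z, so the solid tapers from its base footprint up to z≈8.5. Closing with a flat bottom cap and the tapered top and triangulating gives 8 facets — a wedge (ramp): 18.7 × 17.4 mm base, rising to 8.5 mm along the y=0 edge and sloping linearly to z=0 at y=17.4.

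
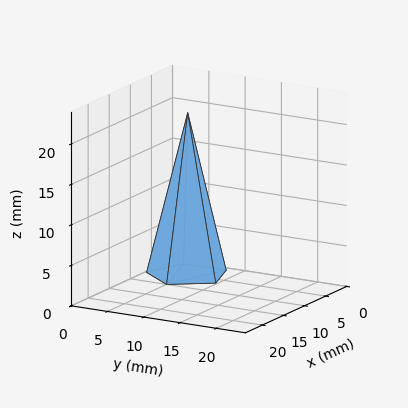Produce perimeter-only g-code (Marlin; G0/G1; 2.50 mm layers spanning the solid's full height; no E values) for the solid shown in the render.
Reading the render: the shape is a regular 5-sided pyramid, base circumscribed radius ≈ 5 mm, apex at z ≈ 20 mm (dimensions read to the nearest mm from the axis ticks). For the g-code, the solid's height is divided into equal slices at the stated Δz and each level perimeter traced with G1 moves after a G0 lift.

; perimeter-only toolpath
G21 ; units = mm
G90 ; absolute positioning
G28 ; home
; layer 1
G0 Z2.50
G0 X9.38 Y5.00
G1 X6.36 Y9.16
G1 X1.46 Y7.57
G1 X1.46 Y2.43
G1 X6.36 Y0.83
G1 X9.38 Y5.00
; layer 2
G0 Z5.00
G0 X8.75 Y5.00
G1 X6.16 Y8.57
G1 X1.96 Y7.21
G1 X1.96 Y2.79
G1 X6.16 Y1.43
G1 X8.75 Y5.00
; layer 3
G0 Z7.50
G0 X8.12 Y5.00
G1 X5.97 Y7.97
G1 X2.47 Y6.84
G1 X2.47 Y3.16
G1 X5.97 Y2.02
G1 X8.12 Y5.00
; layer 4
G0 Z10.00
G0 X7.50 Y5.00
G1 X5.78 Y7.38
G1 X2.98 Y6.47
G1 X2.98 Y3.53
G1 X5.78 Y2.62
G1 X7.50 Y5.00
; layer 5
G0 Z12.50
G0 X6.88 Y5.00
G1 X5.58 Y6.79
G1 X3.48 Y6.10
G1 X3.48 Y3.90
G1 X5.58 Y3.21
G1 X6.88 Y5.00
; layer 6
G0 Z15.00
G0 X6.25 Y5.00
G1 X5.39 Y6.19
G1 X3.99 Y5.74
G1 X3.99 Y4.26
G1 X5.39 Y3.81
G1 X6.25 Y5.00
; layer 7
G0 Z17.50
G0 X5.62 Y5.00
G1 X5.19 Y5.59
G1 X4.49 Y5.37
G1 X4.49 Y4.63
G1 X5.19 Y4.41
G1 X5.62 Y5.00
M2 ; end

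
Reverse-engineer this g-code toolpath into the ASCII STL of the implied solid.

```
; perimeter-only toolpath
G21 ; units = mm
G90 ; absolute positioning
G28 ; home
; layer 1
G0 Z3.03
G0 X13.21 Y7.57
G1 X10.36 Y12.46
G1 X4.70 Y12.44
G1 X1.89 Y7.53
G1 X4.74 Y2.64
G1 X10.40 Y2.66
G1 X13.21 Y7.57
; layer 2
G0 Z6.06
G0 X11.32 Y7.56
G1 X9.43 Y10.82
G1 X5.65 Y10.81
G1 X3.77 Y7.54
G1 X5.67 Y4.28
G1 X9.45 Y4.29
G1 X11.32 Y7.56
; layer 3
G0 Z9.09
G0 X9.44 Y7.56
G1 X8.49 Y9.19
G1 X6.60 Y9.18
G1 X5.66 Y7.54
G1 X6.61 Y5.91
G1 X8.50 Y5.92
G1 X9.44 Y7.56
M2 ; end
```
solid part
  facet normal 0.0000 0.0000 -1.0000
    outer loop
      vertex 3.75 14.07 0.00
      vertex 11.30 14.10 0.00
      vertex 15.10 7.58 0.00
    endloop
  endfacet
  facet normal 0.0000 0.0000 -1.0000
    outer loop
      vertex 0.00 7.52 0.00
      vertex 3.75 14.07 0.00
      vertex 15.10 7.58 0.00
    endloop
  endfacet
  facet normal 0.0000 0.0000 -1.0000
    outer loop
      vertex 3.80 1.00 0.00
      vertex 0.00 7.52 0.00
      vertex 15.10 7.58 0.00
    endloop
  endfacet
  facet normal 0.0000 0.0000 -1.0000
    outer loop
      vertex 11.35 1.03 0.00
      vertex 3.80 1.00 0.00
      vertex 15.10 7.58 0.00
    endloop
  endfacet
  facet normal 0.7604 0.4432 0.4748
    outer loop
      vertex 15.10 7.58 0.00
      vertex 11.30 14.10 0.00
      vertex 7.55 7.55 12.12
    endloop
  endfacet
  facet normal -0.0035 0.8802 0.4746
    outer loop
      vertex 11.30 14.10 0.00
      vertex 3.75 14.07 0.00
      vertex 7.55 7.55 12.12
    endloop
  endfacet
  facet normal -0.7638 0.4373 0.4747
    outer loop
      vertex 3.75 14.07 0.00
      vertex 0.00 7.52 0.00
      vertex 7.55 7.55 12.12
    endloop
  endfacet
  facet normal -0.7604 -0.4432 0.4748
    outer loop
      vertex 0.00 7.52 0.00
      vertex 3.80 1.00 0.00
      vertex 7.55 7.55 12.12
    endloop
  endfacet
  facet normal 0.0035 -0.8802 0.4746
    outer loop
      vertex 3.80 1.00 0.00
      vertex 11.35 1.03 0.00
      vertex 7.55 7.55 12.12
    endloop
  endfacet
  facet normal 0.7638 -0.4373 0.4747
    outer loop
      vertex 11.35 1.03 0.00
      vertex 15.10 7.58 0.00
      vertex 7.55 7.55 12.12
    endloop
  endfacet
endsolid part

The G0 Z moves step by Δz≈3.03 mm. The G1 loops shrink linearly with z, so the solid tapers from its base footprint up to z≈12.1. Closing with a flat bottom cap and the tapered top and triangulating gives 10 facets — a regular 6-sided pyramid, base circumscribed radius ≈ 7.55 mm, apex at z ≈ 12.1 mm.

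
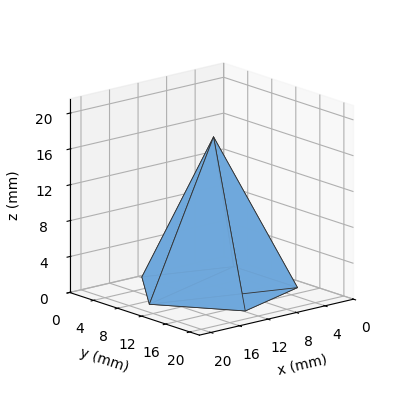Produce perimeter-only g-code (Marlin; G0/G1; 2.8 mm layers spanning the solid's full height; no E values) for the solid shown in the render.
Reading the render: the shape is a regular 5-sided pyramid, base circumscribed radius ≈ 9 mm, apex at z ≈ 17 mm (dimensions read to the nearest mm from the axis ticks). For the g-code, the solid's height is divided into equal slices at the stated Δz and each level perimeter traced with G1 moves after a G0 lift.

; perimeter-only toolpath
G21 ; units = mm
G90 ; absolute positioning
G28 ; home
; layer 1
G0 Z2.8
G0 X16.5 Y9.0
G1 X11.3 Y16.2
G1 X2.9 Y13.4
G1 X2.9 Y4.6
G1 X11.3 Y1.8
G1 X16.5 Y9.0
; layer 2
G0 Z5.7
G0 X15.0 Y9.0
G1 X10.9 Y14.7
G1 X4.1 Y12.5
G1 X4.1 Y5.5
G1 X10.9 Y3.3
G1 X15.0 Y9.0
; layer 3
G0 Z8.5
G0 X13.5 Y9.0
G1 X10.4 Y13.3
G1 X5.3 Y11.7
G1 X5.3 Y6.3
G1 X10.4 Y4.7
G1 X13.5 Y9.0
; layer 4
G0 Z11.3
G0 X12.0 Y9.0
G1 X9.9 Y11.9
G1 X6.6 Y10.8
G1 X6.6 Y7.2
G1 X9.9 Y6.1
G1 X12.0 Y9.0
; layer 5
G0 Z14.2
G0 X10.5 Y9.0
G1 X9.5 Y10.4
G1 X7.8 Y9.9
G1 X7.8 Y8.1
G1 X9.5 Y7.6
G1 X10.5 Y9.0
M2 ; end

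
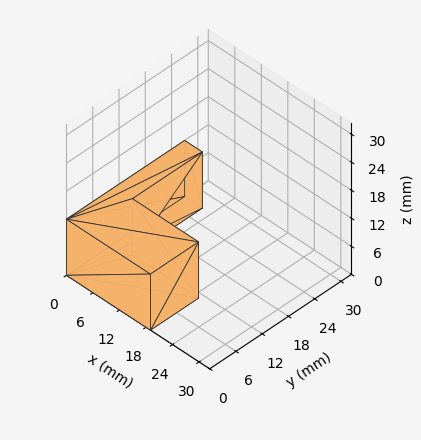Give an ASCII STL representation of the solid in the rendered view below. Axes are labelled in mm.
Reading the render: the shape is an L-shaped prism: outer 19 × 27 mm, arm thicknesses ≈ 11 mm (horizontal) and 4 mm (vertical), extruded 12 mm in z (dimensions read to the nearest mm from the axis ticks). For the STL, each face is triangulated and given an outward normal.

solid part
  facet normal 0.0000 0.0000 -1.0000
    outer loop
      vertex 19.0 11.0 0.0
      vertex 19.0 0.0 0.0
      vertex 0.0 0.0 0.0
    endloop
  endfacet
  facet normal 0.0000 0.0000 -1.0000
    outer loop
      vertex 4.0 11.0 0.0
      vertex 19.0 11.0 0.0
      vertex 0.0 0.0 0.0
    endloop
  endfacet
  facet normal 0.0000 0.0000 -1.0000
    outer loop
      vertex 4.0 27.0 0.0
      vertex 4.0 11.0 0.0
      vertex 0.0 0.0 0.0
    endloop
  endfacet
  facet normal 0.0000 0.0000 -1.0000
    outer loop
      vertex 0.0 27.0 0.0
      vertex 4.0 27.0 0.0
      vertex 0.0 0.0 0.0
    endloop
  endfacet
  facet normal 0.0000 0.0000 1.0000
    outer loop
      vertex 0.0 0.0 12.0
      vertex 19.0 0.0 12.0
      vertex 19.0 11.0 12.0
    endloop
  endfacet
  facet normal 0.0000 0.0000 1.0000
    outer loop
      vertex 0.0 0.0 12.0
      vertex 19.0 11.0 12.0
      vertex 4.0 11.0 12.0
    endloop
  endfacet
  facet normal 0.0000 0.0000 1.0000
    outer loop
      vertex 0.0 0.0 12.0
      vertex 4.0 11.0 12.0
      vertex 4.0 27.0 12.0
    endloop
  endfacet
  facet normal 0.0000 0.0000 1.0000
    outer loop
      vertex 0.0 0.0 12.0
      vertex 4.0 27.0 12.0
      vertex 0.0 27.0 12.0
    endloop
  endfacet
  facet normal 0.0000 -1.0000 0.0000
    outer loop
      vertex 0.0 0.0 0.0
      vertex 19.0 0.0 0.0
      vertex 19.0 0.0 12.0
    endloop
  endfacet
  facet normal 0.0000 -1.0000 0.0000
    outer loop
      vertex 0.0 0.0 0.0
      vertex 19.0 0.0 12.0
      vertex 0.0 0.0 12.0
    endloop
  endfacet
  facet normal 1.0000 0.0000 0.0000
    outer loop
      vertex 19.0 0.0 0.0
      vertex 19.0 11.0 0.0
      vertex 19.0 11.0 12.0
    endloop
  endfacet
  facet normal 1.0000 0.0000 0.0000
    outer loop
      vertex 19.0 0.0 0.0
      vertex 19.0 11.0 12.0
      vertex 19.0 0.0 12.0
    endloop
  endfacet
  facet normal 0.0000 1.0000 0.0000
    outer loop
      vertex 19.0 11.0 0.0
      vertex 4.0 11.0 0.0
      vertex 4.0 11.0 12.0
    endloop
  endfacet
  facet normal 0.0000 1.0000 0.0000
    outer loop
      vertex 19.0 11.0 0.0
      vertex 4.0 11.0 12.0
      vertex 19.0 11.0 12.0
    endloop
  endfacet
  facet normal 1.0000 0.0000 0.0000
    outer loop
      vertex 4.0 11.0 0.0
      vertex 4.0 27.0 0.0
      vertex 4.0 27.0 12.0
    endloop
  endfacet
  facet normal 1.0000 0.0000 0.0000
    outer loop
      vertex 4.0 11.0 0.0
      vertex 4.0 27.0 12.0
      vertex 4.0 11.0 12.0
    endloop
  endfacet
  facet normal 0.0000 1.0000 0.0000
    outer loop
      vertex 4.0 27.0 0.0
      vertex 0.0 27.0 0.0
      vertex 0.0 27.0 12.0
    endloop
  endfacet
  facet normal 0.0000 1.0000 0.0000
    outer loop
      vertex 4.0 27.0 0.0
      vertex 0.0 27.0 12.0
      vertex 4.0 27.0 12.0
    endloop
  endfacet
  facet normal -1.0000 0.0000 0.0000
    outer loop
      vertex 0.0 27.0 0.0
      vertex 0.0 0.0 0.0
      vertex 0.0 0.0 12.0
    endloop
  endfacet
  facet normal -1.0000 0.0000 0.0000
    outer loop
      vertex 0.0 27.0 0.0
      vertex 0.0 0.0 12.0
      vertex 0.0 27.0 12.0
    endloop
  endfacet
endsolid part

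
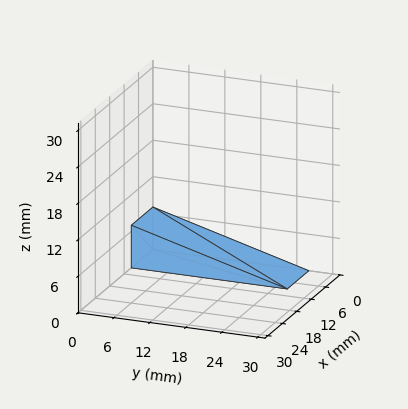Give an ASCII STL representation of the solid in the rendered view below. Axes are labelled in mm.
Reading the render: the shape is a wedge (ramp): 9 × 26 mm base, rising to 7 mm along the y=0 edge and sloping linearly to z=0 at y=26 (dimensions read to the nearest mm from the axis ticks). For the STL, each face is triangulated and given an outward normal.

solid part
  facet normal 0.0000 0.0000 -1.0000
    outer loop
      vertex 9.000 26.000 0.000
      vertex 9.000 0.000 0.000
      vertex 0.000 0.000 0.000
    endloop
  endfacet
  facet normal 0.0000 0.0000 -1.0000
    outer loop
      vertex 0.000 26.000 0.000
      vertex 9.000 26.000 0.000
      vertex 0.000 0.000 0.000
    endloop
  endfacet
  facet normal 0.0000 -1.0000 0.0000
    outer loop
      vertex 0.000 0.000 0.000
      vertex 9.000 0.000 0.000
      vertex 9.000 0.000 7.000
    endloop
  endfacet
  facet normal 0.0000 -1.0000 0.0000
    outer loop
      vertex 0.000 0.000 0.000
      vertex 9.000 0.000 7.000
      vertex 0.000 0.000 7.000
    endloop
  endfacet
  facet normal 0.0000 0.2600 0.9656
    outer loop
      vertex 0.000 0.000 7.000
      vertex 9.000 0.000 7.000
      vertex 9.000 26.000 0.000
    endloop
  endfacet
  facet normal 0.0000 0.2600 0.9656
    outer loop
      vertex 0.000 0.000 7.000
      vertex 9.000 26.000 0.000
      vertex 0.000 26.000 0.000
    endloop
  endfacet
  facet normal -1.0000 0.0000 0.0000
    outer loop
      vertex 0.000 0.000 7.000
      vertex 0.000 26.000 0.000
      vertex 0.000 0.000 0.000
    endloop
  endfacet
  facet normal 1.0000 0.0000 0.0000
    outer loop
      vertex 9.000 0.000 0.000
      vertex 9.000 26.000 0.000
      vertex 9.000 0.000 7.000
    endloop
  endfacet
endsolid part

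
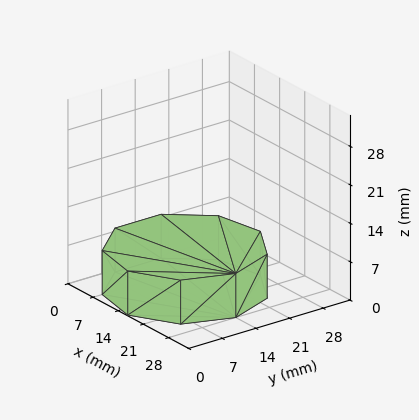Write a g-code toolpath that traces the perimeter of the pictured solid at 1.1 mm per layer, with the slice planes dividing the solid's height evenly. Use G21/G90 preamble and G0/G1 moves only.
Reading the render: the shape is a regular 9-sided prism (a cylinder approximated with 9 flat sides), circumscribed radius ≈ 14 mm, height ≈ 8 mm (dimensions read to the nearest mm from the axis ticks). For the g-code, the solid's height is divided into equal slices at the stated Δz and each level perimeter traced with G1 moves after a G0 lift.

; perimeter-only toolpath
G21 ; units = mm
G90 ; absolute positioning
G28 ; home
; layer 1
G0 Z1.1
G0 X28.0 Y14.0
G1 X24.7 Y23.0
G1 X16.4 Y27.8
G1 X7.0 Y26.1
G1 X0.8 Y18.8
G1 X0.8 Y9.2
G1 X7.0 Y1.9
G1 X16.4 Y0.2
G1 X24.7 Y5.0
G1 X28.0 Y14.0
; layer 2
G0 Z2.3
G0 X28.0 Y14.0
G1 X24.7 Y23.0
G1 X16.4 Y27.8
G1 X7.0 Y26.1
G1 X0.8 Y18.8
G1 X0.8 Y9.2
G1 X7.0 Y1.9
G1 X16.4 Y0.2
G1 X24.7 Y5.0
G1 X28.0 Y14.0
; layer 3
G0 Z3.4
G0 X28.0 Y14.0
G1 X24.7 Y23.0
G1 X16.4 Y27.8
G1 X7.0 Y26.1
G1 X0.8 Y18.8
G1 X0.8 Y9.2
G1 X7.0 Y1.9
G1 X16.4 Y0.2
G1 X24.7 Y5.0
G1 X28.0 Y14.0
; layer 4
G0 Z4.6
G0 X28.0 Y14.0
G1 X24.7 Y23.0
G1 X16.4 Y27.8
G1 X7.0 Y26.1
G1 X0.8 Y18.8
G1 X0.8 Y9.2
G1 X7.0 Y1.9
G1 X16.4 Y0.2
G1 X24.7 Y5.0
G1 X28.0 Y14.0
; layer 5
G0 Z5.7
G0 X28.0 Y14.0
G1 X24.7 Y23.0
G1 X16.4 Y27.8
G1 X7.0 Y26.1
G1 X0.8 Y18.8
G1 X0.8 Y9.2
G1 X7.0 Y1.9
G1 X16.4 Y0.2
G1 X24.7 Y5.0
G1 X28.0 Y14.0
; layer 6
G0 Z6.9
G0 X28.0 Y14.0
G1 X24.7 Y23.0
G1 X16.4 Y27.8
G1 X7.0 Y26.1
G1 X0.8 Y18.8
G1 X0.8 Y9.2
G1 X7.0 Y1.9
G1 X16.4 Y0.2
G1 X24.7 Y5.0
G1 X28.0 Y14.0
; layer 7
G0 Z8.0
G0 X28.0 Y14.0
G1 X24.7 Y23.0
G1 X16.4 Y27.8
G1 X7.0 Y26.1
G1 X0.8 Y18.8
G1 X0.8 Y9.2
G1 X7.0 Y1.9
G1 X16.4 Y0.2
G1 X24.7 Y5.0
G1 X28.0 Y14.0
M2 ; end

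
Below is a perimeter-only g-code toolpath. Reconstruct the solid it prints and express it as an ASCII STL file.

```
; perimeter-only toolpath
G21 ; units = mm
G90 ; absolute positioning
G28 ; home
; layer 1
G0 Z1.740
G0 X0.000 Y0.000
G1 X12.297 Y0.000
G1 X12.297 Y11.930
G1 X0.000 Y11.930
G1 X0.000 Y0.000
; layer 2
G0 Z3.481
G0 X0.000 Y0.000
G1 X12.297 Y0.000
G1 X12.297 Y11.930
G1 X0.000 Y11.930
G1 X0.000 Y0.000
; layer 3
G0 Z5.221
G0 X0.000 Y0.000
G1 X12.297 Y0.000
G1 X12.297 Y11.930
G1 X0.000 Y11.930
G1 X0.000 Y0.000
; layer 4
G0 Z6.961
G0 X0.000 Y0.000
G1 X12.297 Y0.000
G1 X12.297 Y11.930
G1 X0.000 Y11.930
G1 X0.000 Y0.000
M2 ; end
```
solid part
  facet normal 0.0000 0.0000 -1.0000
    outer loop
      vertex 12.297 11.930 0.000
      vertex 12.297 0.000 0.000
      vertex 0.000 0.000 0.000
    endloop
  endfacet
  facet normal 0.0000 0.0000 -1.0000
    outer loop
      vertex 0.000 11.930 0.000
      vertex 12.297 11.930 0.000
      vertex 0.000 0.000 0.000
    endloop
  endfacet
  facet normal 0.0000 0.0000 1.0000
    outer loop
      vertex 0.000 0.000 6.961
      vertex 12.297 0.000 6.961
      vertex 12.297 11.930 6.961
    endloop
  endfacet
  facet normal 0.0000 0.0000 1.0000
    outer loop
      vertex 0.000 0.000 6.961
      vertex 12.297 11.930 6.961
      vertex 0.000 11.930 6.961
    endloop
  endfacet
  facet normal 0.0000 -1.0000 0.0000
    outer loop
      vertex 0.000 0.000 0.000
      vertex 12.297 0.000 0.000
      vertex 12.297 0.000 6.961
    endloop
  endfacet
  facet normal 0.0000 -1.0000 0.0000
    outer loop
      vertex 0.000 0.000 0.000
      vertex 12.297 0.000 6.961
      vertex 0.000 0.000 6.961
    endloop
  endfacet
  facet normal 0.0000 1.0000 0.0000
    outer loop
      vertex 12.297 11.930 6.961
      vertex 12.297 11.930 0.000
      vertex 0.000 11.930 0.000
    endloop
  endfacet
  facet normal 0.0000 1.0000 0.0000
    outer loop
      vertex 0.000 11.930 6.961
      vertex 12.297 11.930 6.961
      vertex 0.000 11.930 0.000
    endloop
  endfacet
  facet normal -1.0000 0.0000 0.0000
    outer loop
      vertex 0.000 11.930 6.961
      vertex 0.000 11.930 0.000
      vertex 0.000 0.000 0.000
    endloop
  endfacet
  facet normal -1.0000 0.0000 0.0000
    outer loop
      vertex 0.000 0.000 6.961
      vertex 0.000 11.930 6.961
      vertex 0.000 0.000 0.000
    endloop
  endfacet
  facet normal 1.0000 0.0000 0.0000
    outer loop
      vertex 12.297 0.000 0.000
      vertex 12.297 11.930 0.000
      vertex 12.297 11.930 6.961
    endloop
  endfacet
  facet normal 1.0000 0.0000 0.0000
    outer loop
      vertex 12.297 0.000 0.000
      vertex 12.297 11.930 6.961
      vertex 12.297 0.000 6.961
    endloop
  endfacet
endsolid part

The G0 Z moves step by Δz≈1.740 mm. Every layer's G1 loop is the same polygon, so the solid is a straight extrusion of it from z=0 to z≈6.96. Closing with flat bottom and top caps and triangulating gives 12 facets — a rectangular box, roughly 12.3 × 11.9 mm footprint and 6.96 mm tall.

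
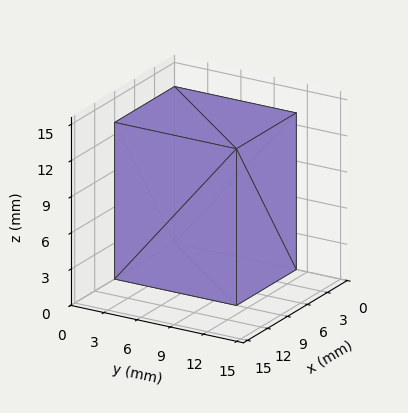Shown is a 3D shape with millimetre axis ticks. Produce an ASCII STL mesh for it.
Reading the render: the shape is a rectangular box, roughly 9 × 11 mm footprint and 13 mm tall (dimensions read to the nearest mm from the axis ticks). For the STL, each face is triangulated and given an outward normal.

solid part
  facet normal 0.0000 0.0000 -1.0000
    outer loop
      vertex 9.000 11.000 0.000
      vertex 9.000 0.000 0.000
      vertex 0.000 0.000 0.000
    endloop
  endfacet
  facet normal 0.0000 0.0000 -1.0000
    outer loop
      vertex 0.000 11.000 0.000
      vertex 9.000 11.000 0.000
      vertex 0.000 0.000 0.000
    endloop
  endfacet
  facet normal 0.0000 0.0000 1.0000
    outer loop
      vertex 0.000 0.000 13.000
      vertex 9.000 0.000 13.000
      vertex 9.000 11.000 13.000
    endloop
  endfacet
  facet normal 0.0000 0.0000 1.0000
    outer loop
      vertex 0.000 0.000 13.000
      vertex 9.000 11.000 13.000
      vertex 0.000 11.000 13.000
    endloop
  endfacet
  facet normal 0.0000 -1.0000 0.0000
    outer loop
      vertex 0.000 0.000 0.000
      vertex 9.000 0.000 0.000
      vertex 9.000 0.000 13.000
    endloop
  endfacet
  facet normal 0.0000 -1.0000 0.0000
    outer loop
      vertex 0.000 0.000 0.000
      vertex 9.000 0.000 13.000
      vertex 0.000 0.000 13.000
    endloop
  endfacet
  facet normal 0.0000 1.0000 0.0000
    outer loop
      vertex 9.000 11.000 13.000
      vertex 9.000 11.000 0.000
      vertex 0.000 11.000 0.000
    endloop
  endfacet
  facet normal 0.0000 1.0000 0.0000
    outer loop
      vertex 0.000 11.000 13.000
      vertex 9.000 11.000 13.000
      vertex 0.000 11.000 0.000
    endloop
  endfacet
  facet normal -1.0000 0.0000 0.0000
    outer loop
      vertex 0.000 11.000 13.000
      vertex 0.000 11.000 0.000
      vertex 0.000 0.000 0.000
    endloop
  endfacet
  facet normal -1.0000 0.0000 0.0000
    outer loop
      vertex 0.000 0.000 13.000
      vertex 0.000 11.000 13.000
      vertex 0.000 0.000 0.000
    endloop
  endfacet
  facet normal 1.0000 0.0000 0.0000
    outer loop
      vertex 9.000 0.000 0.000
      vertex 9.000 11.000 0.000
      vertex 9.000 11.000 13.000
    endloop
  endfacet
  facet normal 1.0000 0.0000 0.0000
    outer loop
      vertex 9.000 0.000 0.000
      vertex 9.000 11.000 13.000
      vertex 9.000 0.000 13.000
    endloop
  endfacet
endsolid part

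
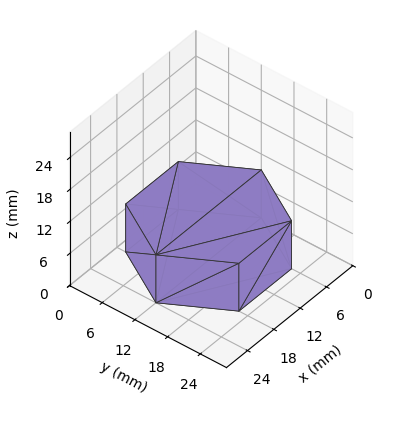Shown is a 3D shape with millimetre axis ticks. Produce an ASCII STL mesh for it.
Reading the render: the shape is a regular 6-sided prism (a cylinder approximated with 6 flat sides), circumscribed radius ≈ 12 mm, height ≈ 9 mm (dimensions read to the nearest mm from the axis ticks). For the STL, each face is triangulated and given an outward normal.

solid part
  facet normal 0.0000 0.0000 -1.0000
    outer loop
      vertex 6.00 22.39 0.00
      vertex 18.00 22.39 0.00
      vertex 24.00 12.00 0.00
    endloop
  endfacet
  facet normal 0.0000 0.0000 -1.0000
    outer loop
      vertex 0.00 12.00 0.00
      vertex 6.00 22.39 0.00
      vertex 24.00 12.00 0.00
    endloop
  endfacet
  facet normal 0.0000 0.0000 -1.0000
    outer loop
      vertex 6.00 1.61 0.00
      vertex 0.00 12.00 0.00
      vertex 24.00 12.00 0.00
    endloop
  endfacet
  facet normal 0.0000 0.0000 -1.0000
    outer loop
      vertex 18.00 1.61 0.00
      vertex 6.00 1.61 0.00
      vertex 24.00 12.00 0.00
    endloop
  endfacet
  facet normal 0.0000 0.0000 1.0000
    outer loop
      vertex 24.00 12.00 9.00
      vertex 18.00 22.39 9.00
      vertex 6.00 22.39 9.00
    endloop
  endfacet
  facet normal 0.0000 0.0000 1.0000
    outer loop
      vertex 24.00 12.00 9.00
      vertex 6.00 22.39 9.00
      vertex 0.00 12.00 9.00
    endloop
  endfacet
  facet normal 0.0000 0.0000 1.0000
    outer loop
      vertex 24.00 12.00 9.00
      vertex 0.00 12.00 9.00
      vertex 6.00 1.61 9.00
    endloop
  endfacet
  facet normal 0.0000 0.0000 1.0000
    outer loop
      vertex 24.00 12.00 9.00
      vertex 6.00 1.61 9.00
      vertex 18.00 1.61 9.00
    endloop
  endfacet
  facet normal 0.8660 0.5001 0.0000
    outer loop
      vertex 24.00 12.00 0.00
      vertex 18.00 22.39 0.00
      vertex 18.00 22.39 9.00
    endloop
  endfacet
  facet normal 0.8660 0.5001 0.0000
    outer loop
      vertex 24.00 12.00 0.00
      vertex 18.00 22.39 9.00
      vertex 24.00 12.00 9.00
    endloop
  endfacet
  facet normal 0.0000 1.0000 0.0000
    outer loop
      vertex 18.00 22.39 0.00
      vertex 6.00 22.39 0.00
      vertex 6.00 22.39 9.00
    endloop
  endfacet
  facet normal 0.0000 1.0000 0.0000
    outer loop
      vertex 18.00 22.39 0.00
      vertex 6.00 22.39 9.00
      vertex 18.00 22.39 9.00
    endloop
  endfacet
  facet normal -0.8660 0.5001 0.0000
    outer loop
      vertex 6.00 22.39 0.00
      vertex 0.00 12.00 0.00
      vertex 0.00 12.00 9.00
    endloop
  endfacet
  facet normal -0.8660 0.5001 0.0000
    outer loop
      vertex 6.00 22.39 0.00
      vertex 0.00 12.00 9.00
      vertex 6.00 22.39 9.00
    endloop
  endfacet
  facet normal -0.8660 -0.5001 0.0000
    outer loop
      vertex 0.00 12.00 0.00
      vertex 6.00 1.61 0.00
      vertex 6.00 1.61 9.00
    endloop
  endfacet
  facet normal -0.8660 -0.5001 0.0000
    outer loop
      vertex 0.00 12.00 0.00
      vertex 6.00 1.61 9.00
      vertex 0.00 12.00 9.00
    endloop
  endfacet
  facet normal 0.0000 -1.0000 0.0000
    outer loop
      vertex 6.00 1.61 0.00
      vertex 18.00 1.61 0.00
      vertex 18.00 1.61 9.00
    endloop
  endfacet
  facet normal 0.0000 -1.0000 0.0000
    outer loop
      vertex 6.00 1.61 0.00
      vertex 18.00 1.61 9.00
      vertex 6.00 1.61 9.00
    endloop
  endfacet
  facet normal 0.8660 -0.5001 0.0000
    outer loop
      vertex 18.00 1.61 0.00
      vertex 24.00 12.00 0.00
      vertex 24.00 12.00 9.00
    endloop
  endfacet
  facet normal 0.8660 -0.5001 0.0000
    outer loop
      vertex 18.00 1.61 0.00
      vertex 24.00 12.00 9.00
      vertex 18.00 1.61 9.00
    endloop
  endfacet
endsolid part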